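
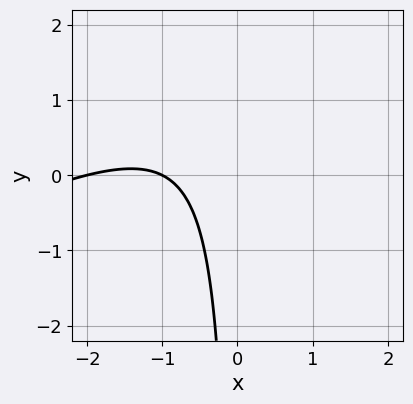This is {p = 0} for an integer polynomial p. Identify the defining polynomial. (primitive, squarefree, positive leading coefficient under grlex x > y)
1. Degree: no degree-1 curve has this shape, so deg p = 2.
2. Checking where it meets the axes: it misses every integer gridline on the y-axis; the x-axis gridline crossings are at x ∈ {-2, -1}.
3. Solving for integer coefficients yields p as stated.

x^2 - 2*x*y + 3*x + 2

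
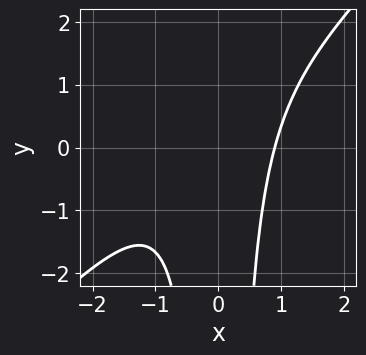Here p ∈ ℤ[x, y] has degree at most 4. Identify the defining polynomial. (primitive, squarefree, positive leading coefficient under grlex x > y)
3*x^3 - 3*x^2*y + x^2 - 3

1. The degree is 3 — a generic line meets the curve in up to 3 points.
2. Observable constraints: no y-intercept at any integer in the box.
3. The integer polynomial consistent with all of this is the stated p.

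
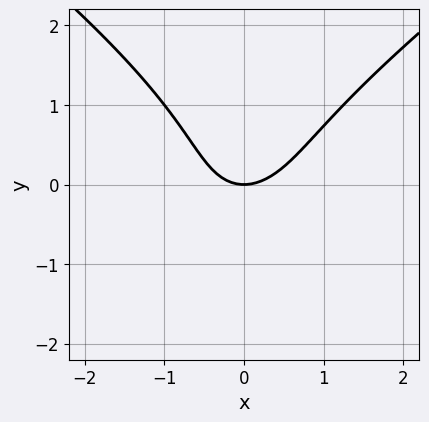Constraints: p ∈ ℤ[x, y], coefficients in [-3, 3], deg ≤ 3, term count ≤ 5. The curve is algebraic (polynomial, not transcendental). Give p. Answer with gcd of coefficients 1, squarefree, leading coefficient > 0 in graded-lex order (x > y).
x^2*y - 2*y^3 + 3*x^2 - x*y - 3*y

1. The degree is 3 — no degree-2 curve has this shape.
2. Observable constraints: it crosses the x-axis at the gridline x = 0; one y-axis crossing is at y = 0.
3. Putting this together gives p.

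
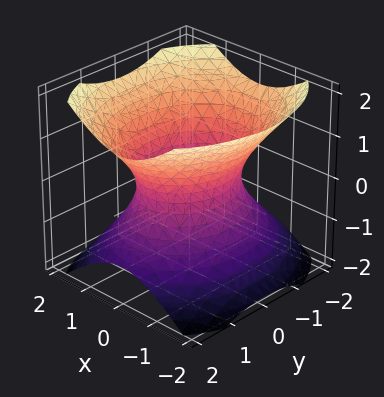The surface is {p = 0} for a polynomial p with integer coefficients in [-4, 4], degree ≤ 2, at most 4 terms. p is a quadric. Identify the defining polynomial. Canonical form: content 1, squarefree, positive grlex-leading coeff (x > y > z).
3*x^2 + 2*y^2 - 3*z^2 - 3

First, deg p = 2. An hourglass — one-sheet hyperboloid; a quadric.
Next, symmetries: it's symmetric under x → −x, forcing even powers of x; it's symmetric under z → −z, forcing even powers of z; it's symmetric under y → −y, forcing even powers of y.
Next, observable constraints: no z-intercept at any integer in the box; the x-axis gridline crossings are at x ∈ {-1, 1}.
Finally, putting this together gives p.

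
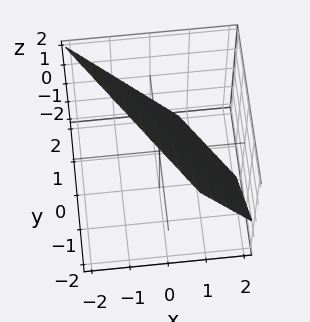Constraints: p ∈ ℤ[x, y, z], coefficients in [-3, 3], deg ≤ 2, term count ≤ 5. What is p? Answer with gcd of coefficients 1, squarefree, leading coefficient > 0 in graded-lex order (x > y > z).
3*x + 2*y + 2*z - 2

1. The degree is 1 — the surface is flat (a plane).
2. Reading off the gridlines: it meets the z-axis at z = 1 (among the integer gridlines); it crosses the y-axis at the gridline y = 1.
3. Solving for integer coefficients yields p as stated.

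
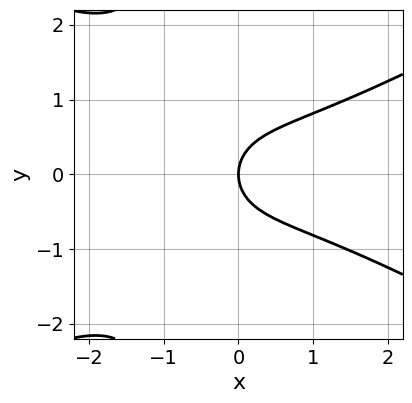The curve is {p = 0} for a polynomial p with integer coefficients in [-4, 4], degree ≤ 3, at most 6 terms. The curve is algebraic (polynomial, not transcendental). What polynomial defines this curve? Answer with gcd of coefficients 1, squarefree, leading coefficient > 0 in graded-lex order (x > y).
x^3 - 3*x*y^2 - 3*y^2 + 3*x

1. The degree is 3 — no degree-2 curve has this shape.
2. Symmetries: it's symmetric under y → −y, forcing even powers of y.
3. Against the integer gridlines: one y-axis crossing is at y = 0; it crosses the x-axis at the gridline x = 0.
4. Together with the visible shape, these determine p as stated.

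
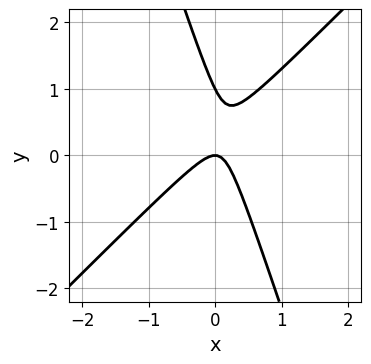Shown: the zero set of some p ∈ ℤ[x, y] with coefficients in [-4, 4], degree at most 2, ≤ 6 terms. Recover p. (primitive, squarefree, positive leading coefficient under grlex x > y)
3*x^2 - 2*x*y - y^2 + y

deg p = 2. No degree-1 curve has this shape.
From the axis intercepts and sections: it crosses the x-axis at the gridline x = 0; among the integer gridlines, it crosses the y-axis at y ∈ {0, 1}.
Assembling these constraints gives the stated polynomial.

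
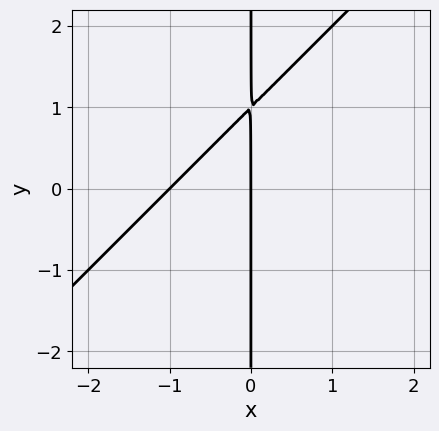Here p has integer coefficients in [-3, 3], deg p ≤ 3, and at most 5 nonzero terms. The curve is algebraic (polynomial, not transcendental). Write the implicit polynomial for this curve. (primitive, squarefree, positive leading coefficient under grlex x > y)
1. Degree: no degree-1 curve has this shape, so deg p = 2.
2. Reading off the gridlines: among the integer gridlines, it crosses the x-axis at x ∈ {-1, 0}; the visible y-axis segment lies entirely on the curve.
3. Putting this together gives p.

x^2 - x*y + x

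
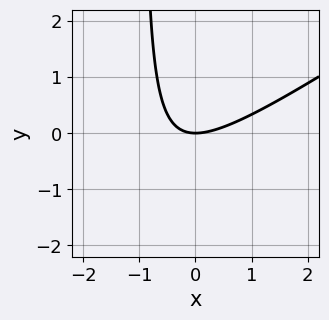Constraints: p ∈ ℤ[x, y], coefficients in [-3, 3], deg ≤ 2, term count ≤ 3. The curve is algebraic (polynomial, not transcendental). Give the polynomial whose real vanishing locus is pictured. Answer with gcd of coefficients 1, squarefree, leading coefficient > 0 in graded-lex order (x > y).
2*x^2 - 3*x*y - 3*y

First, deg p = 2. A generic line meets the curve in up to 2 points.
Then, reading off the gridlines: it crosses the y-axis at the gridline y = 0; it crosses the x-axis at the gridline x = 0.
Finally, these observations pin down the coefficients.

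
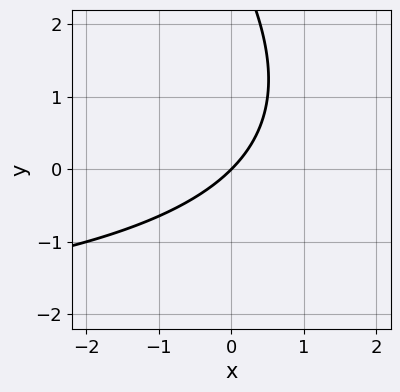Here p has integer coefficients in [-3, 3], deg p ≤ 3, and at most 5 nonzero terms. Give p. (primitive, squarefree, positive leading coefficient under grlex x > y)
(a) Degree: a generic line meets the curve in up to 2 points, so deg p = 2.
(b) From the axis intercepts and sections: it crosses the y-axis at the gridline y = 0; it meets the x-axis at x = 0 (among the integer gridlines).
(c) Assembling these constraints gives the stated polynomial.

x*y + y^2 + 3*x - 3*y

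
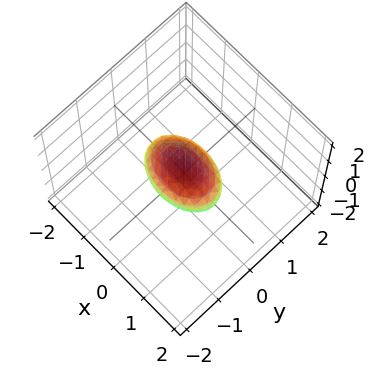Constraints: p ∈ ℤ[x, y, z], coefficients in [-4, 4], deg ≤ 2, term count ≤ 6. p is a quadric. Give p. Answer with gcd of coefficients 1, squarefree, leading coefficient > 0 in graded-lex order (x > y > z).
x^2 + 2*y^2 + 2*z^2 - 1

1. The degree is 2 — a closed, bounded, convex surface; a quadric.
2. Symmetries: mirror symmetry z ↦ −z ⇒ only even powers of z; the x ↦ −x reflection is a symmetry, so x appears only in even powers; mirror symmetry y ↦ −y ⇒ only even powers of y.
3. Observable constraints: among the integer gridlines, it crosses the x-axis at x ∈ {-1, 1}.
4. Fitting integer coefficients to these (and the overall shape) gives p.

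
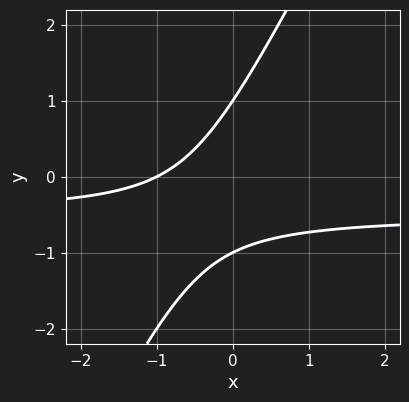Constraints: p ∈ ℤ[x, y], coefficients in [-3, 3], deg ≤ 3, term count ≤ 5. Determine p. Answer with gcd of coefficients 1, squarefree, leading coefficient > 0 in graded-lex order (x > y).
2*x*y - y^2 + x + 1

First, deg p = 2. No degree-1 curve has this shape.
Then, from the axis intercepts and sections: among the integer gridlines, it crosses the y-axis at y ∈ {-1, 1}; one x-axis crossing is at x = -1.
Finally, the integer polynomial consistent with all of this is the stated p.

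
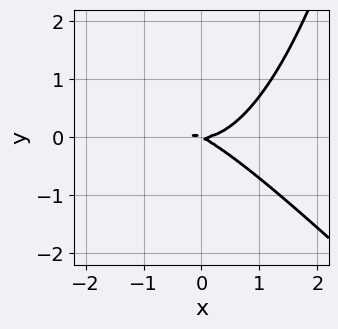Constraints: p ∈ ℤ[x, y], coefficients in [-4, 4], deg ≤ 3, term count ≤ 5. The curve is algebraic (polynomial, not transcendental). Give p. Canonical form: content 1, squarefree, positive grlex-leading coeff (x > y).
1. deg p = 3. A generic line meets the curve in up to 3 points.
2. Against the integer gridlines: it meets the y-axis at y = 0 (among the integer gridlines); it meets the x-axis at x = 0 (among the integer gridlines).
3. Together with the visible shape, these determine p as stated.

x^3 + x^2*y - x*y - 2*y^2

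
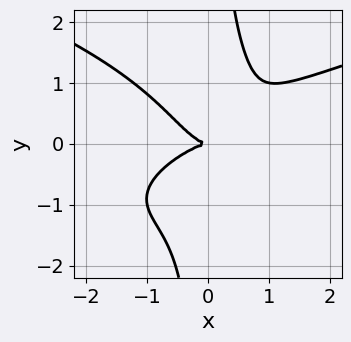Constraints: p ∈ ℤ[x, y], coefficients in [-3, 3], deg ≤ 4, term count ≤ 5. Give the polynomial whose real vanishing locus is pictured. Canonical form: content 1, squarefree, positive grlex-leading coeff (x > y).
(a) Degree: no degree-3 curve has this shape, so deg p = 4.
(b) Observable constraints: one x-axis crossing is at x = 0; one y-axis crossing is at y = 0.
(c) Putting this together gives p.

3*x*y^3 - 2*x^3 + 2*x^2*y - 3*y^2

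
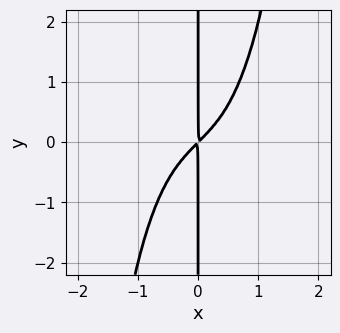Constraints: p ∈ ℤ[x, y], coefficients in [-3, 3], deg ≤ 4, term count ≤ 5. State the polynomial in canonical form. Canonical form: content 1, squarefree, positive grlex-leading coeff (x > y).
x^4 + x^2 - x*y

First, degree: the shape is more complex than any degree-3 curve, so deg p = 4.
Then, observable constraints: the visible y-axis segment lies entirely on the curve.
Finally, putting this together gives p.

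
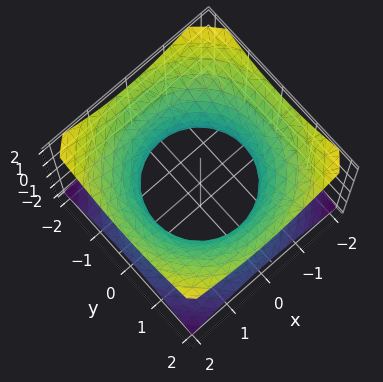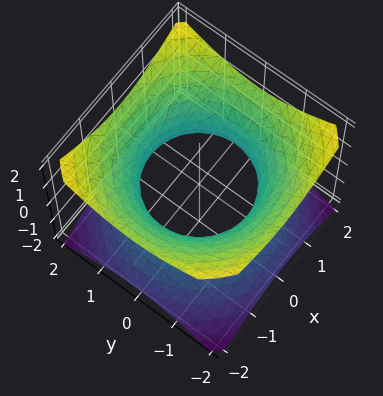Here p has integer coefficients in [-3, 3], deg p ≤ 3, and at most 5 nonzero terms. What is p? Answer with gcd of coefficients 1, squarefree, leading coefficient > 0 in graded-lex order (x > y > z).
2*x^2 + 2*y^2 - 3*z^2 - 3

The degree is 2 — an hourglass — one-sheet hyperboloid; a quadric.
Symmetry: the surface is invariant under rotation about z: p = q(x² + y², z); it's symmetric under z → −z, forcing even powers of z.
Checking where it meets the axes: the surface avoids every integer z-axis point in the box; a circular section at z = -1 has radius between 1 and 2.
Matching integer coefficients to the picture gives p.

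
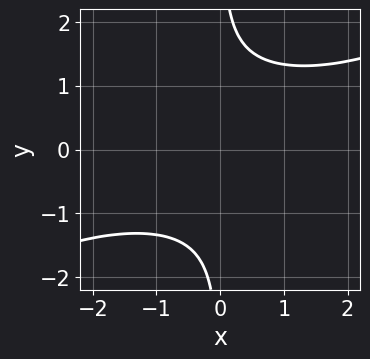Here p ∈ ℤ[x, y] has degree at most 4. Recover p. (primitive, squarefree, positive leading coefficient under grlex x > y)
x^2*y^2 - 2*x*y^3 + 3

First, the degree is 4 — a generic line meets the curve in up to 4 points.
Next, reading off the gridlines: it misses every integer gridline on the x-axis; it misses every integer gridline on the y-axis.
Finally, solving for integer coefficients yields p as stated.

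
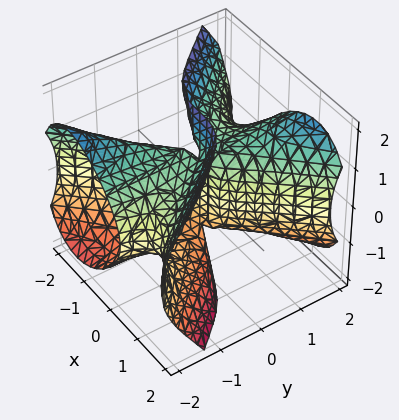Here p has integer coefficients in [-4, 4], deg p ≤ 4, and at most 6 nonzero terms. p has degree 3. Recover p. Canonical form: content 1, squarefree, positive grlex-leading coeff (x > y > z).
x^3 - x*y^2 + y*z^2 - y

deg p = 3.
From the axis intercepts and sections: one y-axis crossing is at y = 0; every point of the z-axis in the box is on the surface; it meets the x-axis at x = 0 (among the integer gridlines).
Assembling these constraints gives the stated polynomial.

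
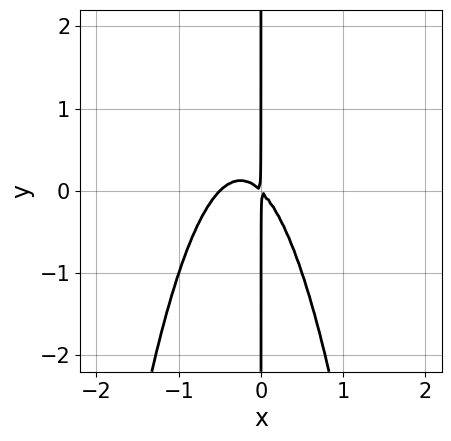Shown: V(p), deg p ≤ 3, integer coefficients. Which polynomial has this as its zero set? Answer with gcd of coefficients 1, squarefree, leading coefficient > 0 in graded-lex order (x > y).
2*x^3 + x^2 + x*y

(a) Degree: the shape is more complex than any degree-2 curve, so deg p = 3.
(b) Against the integer gridlines: the visible y-axis segment lies entirely on the curve.
(c) Solving for integer coefficients yields p as stated.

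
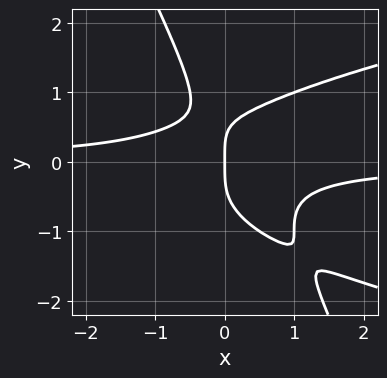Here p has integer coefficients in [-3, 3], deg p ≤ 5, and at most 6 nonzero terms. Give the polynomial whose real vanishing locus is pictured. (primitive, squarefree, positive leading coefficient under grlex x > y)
2*x*y^3 + y^4 - 2*x^2*y - x

(a) The degree is 4 — the shape is more complex than any degree-3 curve.
(b) Checking where it meets the axes: one x-axis crossing is at x = 0; one y-axis crossing is at y = 0.
(c) Putting this together gives p.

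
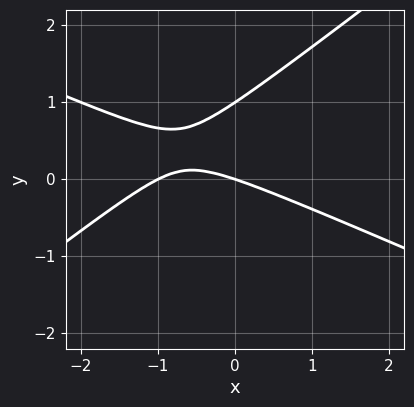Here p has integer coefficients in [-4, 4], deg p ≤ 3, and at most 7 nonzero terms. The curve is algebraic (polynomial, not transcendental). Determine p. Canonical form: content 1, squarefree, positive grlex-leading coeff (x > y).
First, deg p = 2. A generic line meets the curve in up to 2 points.
Then, checking where it meets the axes: among the integer gridlines, it crosses the y-axis at y ∈ {0, 1}; the x-axis gridline crossings are at x ∈ {-1, 0}.
Finally, these observations pin down the coefficients.

x^2 + x*y - 3*y^2 + x + 3*y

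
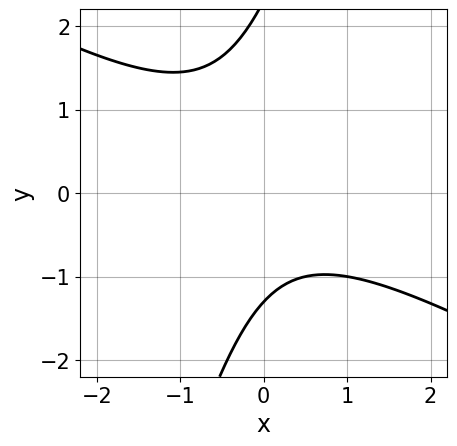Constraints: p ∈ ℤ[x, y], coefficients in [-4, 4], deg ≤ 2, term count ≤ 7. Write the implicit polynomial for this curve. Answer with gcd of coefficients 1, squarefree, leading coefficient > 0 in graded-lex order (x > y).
2*x^2 + 3*x*y - y^2 + y + 3

1. deg p = 2. A generic line meets the curve in up to 2 points.
2. From the visible intercepts: the curve avoids every integer x-axis point in the box.
3. The integer polynomial consistent with all of this is the stated p.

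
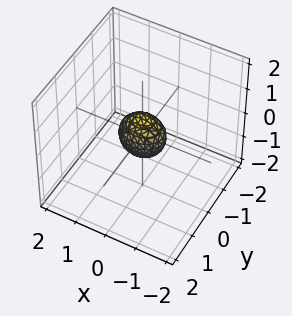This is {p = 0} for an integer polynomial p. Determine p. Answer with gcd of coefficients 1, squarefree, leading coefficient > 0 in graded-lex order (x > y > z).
2*x^2 + 3*y^2 + 2*z^2 - 1

(a) Degree: a closed, bounded, convex surface; a quadric, so deg p = 2.
(b) Symmetries: mirror symmetry z ↦ −z ⇒ only even powers of z; mirror symmetry x ↦ −x ⇒ only even powers of x; the y ↦ −y reflection is a symmetry, so y appears only in even powers.
(c) The integer polynomial consistent with all of this is the stated p.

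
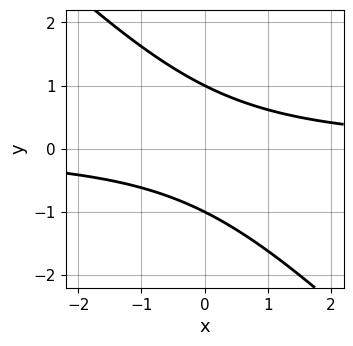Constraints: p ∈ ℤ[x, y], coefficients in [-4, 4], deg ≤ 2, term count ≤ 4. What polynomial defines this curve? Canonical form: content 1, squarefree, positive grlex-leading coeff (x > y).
x*y + y^2 - 1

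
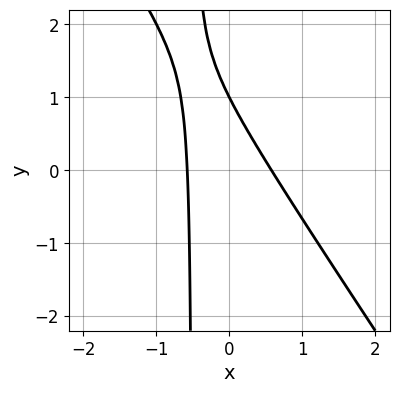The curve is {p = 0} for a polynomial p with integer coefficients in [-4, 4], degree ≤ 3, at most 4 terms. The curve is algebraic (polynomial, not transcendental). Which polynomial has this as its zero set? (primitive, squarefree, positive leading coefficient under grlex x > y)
3*x^2 + 2*x*y + y - 1

1. Degree: the shape is more complex than any degree-1 curve, so deg p = 2.
2. Observable constraints: one y-axis crossing is at y = 1.
3. The integer polynomial consistent with all of this is the stated p.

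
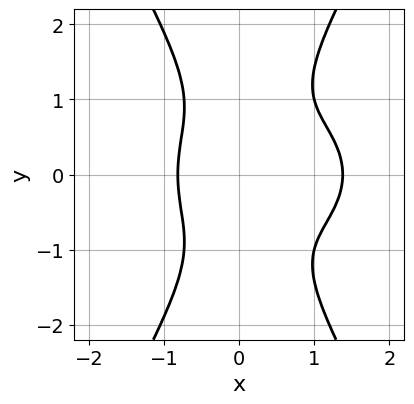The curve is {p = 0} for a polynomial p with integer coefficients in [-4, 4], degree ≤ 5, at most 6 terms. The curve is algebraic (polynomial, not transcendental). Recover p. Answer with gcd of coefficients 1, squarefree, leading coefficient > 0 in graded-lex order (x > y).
2*x^4 + 3*x^2*y^2 - y^4 - 2*x^3 - 2

The degree is 4 — a generic line meets the curve in up to 4 points.
Symmetries: mirror symmetry y ↦ −y ⇒ only even powers of y.
Reading off the gridlines: no y-intercept at any integer in the box.
Putting this together gives p.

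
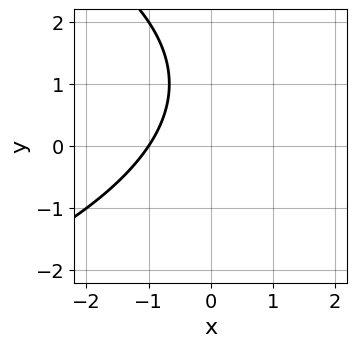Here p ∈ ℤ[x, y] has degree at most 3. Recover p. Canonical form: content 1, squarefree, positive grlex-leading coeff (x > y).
y^2 + 3*x - 2*y + 3

First, deg p = 2. A generic line meets the curve in up to 2 points.
Next, against the integer gridlines: it misses every integer gridline on the y-axis; one x-axis crossing is at x = -1.
Finally, the integer polynomial consistent with all of this is the stated p.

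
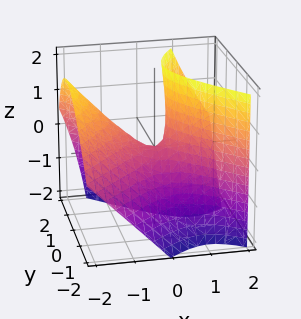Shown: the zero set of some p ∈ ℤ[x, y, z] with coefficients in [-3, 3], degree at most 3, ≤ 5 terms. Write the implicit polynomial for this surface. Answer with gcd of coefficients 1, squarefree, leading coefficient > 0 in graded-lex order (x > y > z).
3*x^2 + 3*x*z - 3*y^2 + 2*y*z - 2*z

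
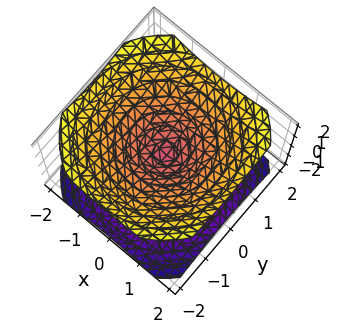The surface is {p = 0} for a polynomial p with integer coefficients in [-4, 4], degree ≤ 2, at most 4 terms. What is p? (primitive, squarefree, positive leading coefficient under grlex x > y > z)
2*x^2 + 2*y^2 - 3*z^2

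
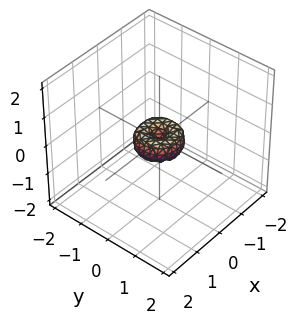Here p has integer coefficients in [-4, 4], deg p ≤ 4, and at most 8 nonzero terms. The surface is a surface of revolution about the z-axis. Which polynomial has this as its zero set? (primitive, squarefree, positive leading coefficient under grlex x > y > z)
2*x^4 + 4*x^2*y^2 + 2*y^4 - x^2 - y^2 + z^2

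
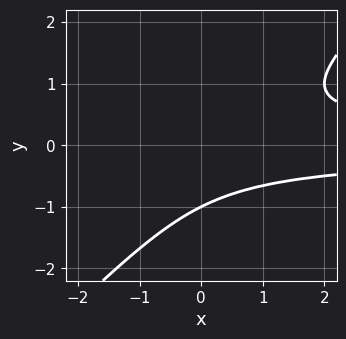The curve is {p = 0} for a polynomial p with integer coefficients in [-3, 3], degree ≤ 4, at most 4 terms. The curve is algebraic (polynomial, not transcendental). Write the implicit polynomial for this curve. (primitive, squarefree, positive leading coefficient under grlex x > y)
Degree: a generic line meets the curve in up to 3 points, so deg p = 3.
Against the integer gridlines: no x-intercept at any integer in the box; it meets the y-axis at y = -1 (among the integer gridlines).
Assembling these constraints gives the stated polynomial.

2*x*y^2 - 2*y^3 - y^2 - 1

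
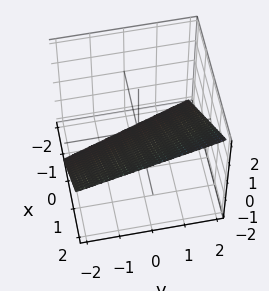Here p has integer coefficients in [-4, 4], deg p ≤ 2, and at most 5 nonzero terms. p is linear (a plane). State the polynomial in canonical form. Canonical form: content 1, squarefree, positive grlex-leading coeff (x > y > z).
First, the degree is 1 — every cross-section is a straight line — this is a plane.
Then, checking where it meets the axes: one y-axis crossing is at y = 2.
Finally, matching integer coefficients to the picture gives p.

3*x + y - 3*z - 2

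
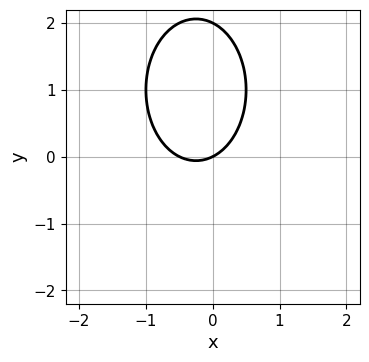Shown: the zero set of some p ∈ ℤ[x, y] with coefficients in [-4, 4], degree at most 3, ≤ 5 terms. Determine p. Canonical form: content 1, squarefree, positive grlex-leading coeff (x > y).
2*x^2 + y^2 + x - 2*y

(a) The degree is 2 — the shape is more complex than any degree-1 curve.
(b) Against the integer gridlines: one x-axis crossing is at x = 0; the y-axis gridline crossings are at y ∈ {0, 2}.
(c) Assembling these constraints gives the stated polynomial.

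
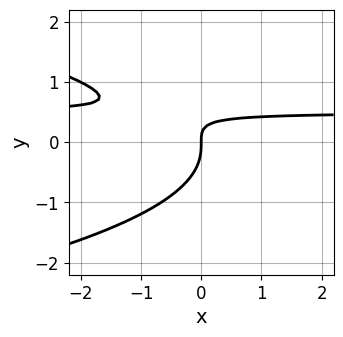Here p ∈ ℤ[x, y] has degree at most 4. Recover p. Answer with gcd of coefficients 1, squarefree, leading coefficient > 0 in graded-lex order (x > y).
2*y^3 + 2*x*y - x

deg p = 3. No degree-2 curve has this shape.
Observable constraints: one y-axis crossing is at y = 0; it meets the x-axis at x = 0 (among the integer gridlines).
Matching integer coefficients to the picture gives p.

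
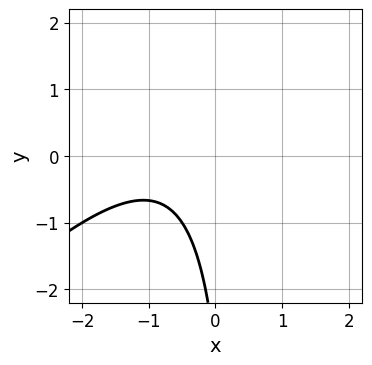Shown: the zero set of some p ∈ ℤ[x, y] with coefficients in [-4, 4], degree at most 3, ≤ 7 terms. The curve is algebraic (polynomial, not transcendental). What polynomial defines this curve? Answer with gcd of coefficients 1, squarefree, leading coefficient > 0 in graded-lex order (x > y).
First, the degree is 2 — a generic line meets the curve in up to 2 points.
Next, checking where it meets the axes: it misses every integer gridline on the y-axis; it misses every integer gridline on the x-axis.
Finally, fitting integer coefficients to these (and the overall shape) gives p.

2*x^2 - 2*x*y + 3*x + y + 3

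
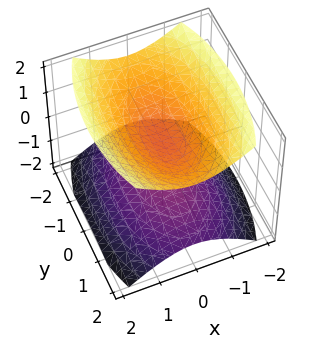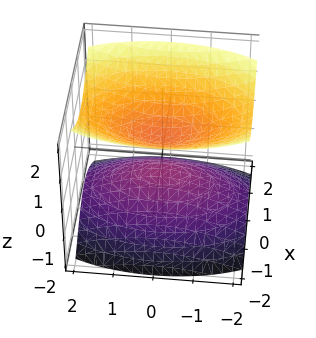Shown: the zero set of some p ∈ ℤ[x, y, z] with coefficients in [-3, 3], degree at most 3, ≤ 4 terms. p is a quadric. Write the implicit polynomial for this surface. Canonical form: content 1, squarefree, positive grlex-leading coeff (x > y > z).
(a) I count 2 distinct pieces. Treating them together as one polynomial.
(b) Degree: two separate bowl-shaped sheets opening away from each other; a quadric, so deg p = 2.
(c) Symmetries: it's symmetric under z → −z, forcing even powers of z; the x ↦ −x reflection is a symmetry, so x appears only in even powers; it's symmetric under y → −y, forcing even powers of y.
(d) Reading off the gridlines: no y-intercept at any integer in the box; it misses every integer gridline on the x-axis.
(e) Assembling these constraints gives the stated polynomial.

3*x^2 + y^2 - 3*z^2 + 1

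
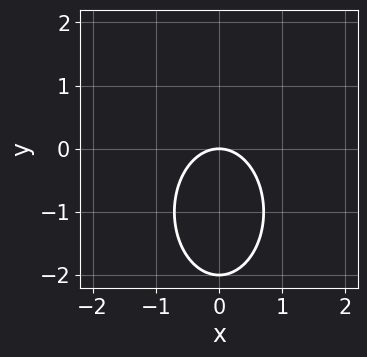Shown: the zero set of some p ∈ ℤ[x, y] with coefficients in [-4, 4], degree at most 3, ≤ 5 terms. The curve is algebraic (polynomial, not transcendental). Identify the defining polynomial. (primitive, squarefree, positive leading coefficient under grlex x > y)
2*x^2 + y^2 + 2*y

1. deg p = 2. No degree-1 curve has this shape.
2. Symmetries: it's symmetric under x → −x, forcing even powers of x.
3. From the visible intercepts: it crosses the x-axis at the gridline x = 0; among the integer gridlines, it crosses the y-axis at y ∈ {-2, 0}.
4. Putting this together gives p.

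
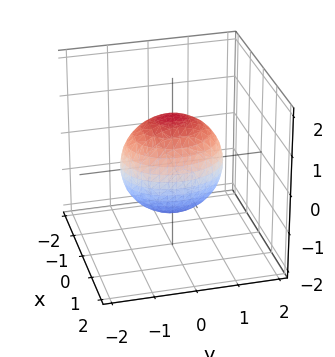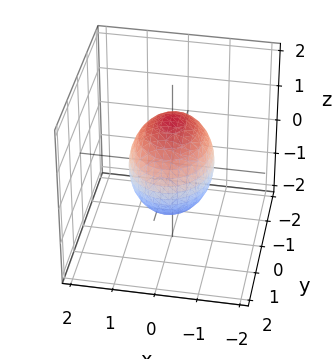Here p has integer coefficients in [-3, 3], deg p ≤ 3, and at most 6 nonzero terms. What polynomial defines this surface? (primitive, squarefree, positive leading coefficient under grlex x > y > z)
3*x^2 + 2*y^2 + 2*z^2 - 3

Degree: a closed, bounded, convex surface; a quadric, so deg p = 2.
Symmetries: mirror symmetry x ↦ −x ⇒ only even powers of x; it's symmetric under y → −y, forcing even powers of y; mirror symmetry z ↦ −z ⇒ only even powers of z.
Reading off the gridlines: among the integer gridlines, it crosses the x-axis at x ∈ {-1, 1}.
Solving for integer coefficients yields p as stated.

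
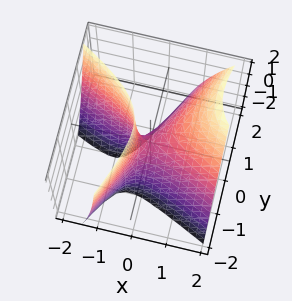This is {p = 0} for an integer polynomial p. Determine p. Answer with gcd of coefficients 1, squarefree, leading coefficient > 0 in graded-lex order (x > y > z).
2*x^2 + 3*x*y - 2*x*z - 2*y^2 - z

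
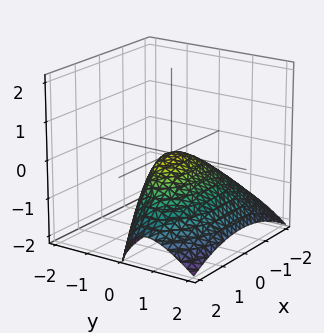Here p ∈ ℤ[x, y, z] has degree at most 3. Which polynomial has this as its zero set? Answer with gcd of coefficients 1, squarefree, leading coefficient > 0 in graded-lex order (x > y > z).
x^2 + 3*y^2 + 3*y*z + 2*z

(a) deg p = 2. The shape is more complex than any degree-1 surface.
(b) Observable constraints: one x-axis crossing is at x = 0; one y-axis crossing is at y = 0; it crosses the z-axis at the gridline z = 0.
(c) Putting this together gives p.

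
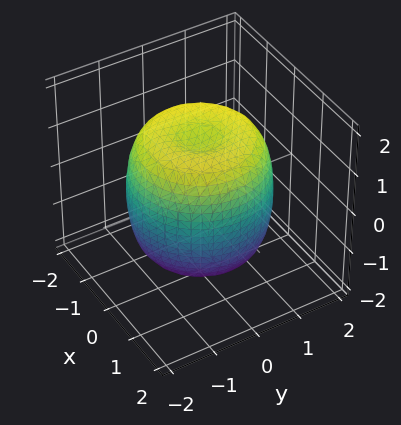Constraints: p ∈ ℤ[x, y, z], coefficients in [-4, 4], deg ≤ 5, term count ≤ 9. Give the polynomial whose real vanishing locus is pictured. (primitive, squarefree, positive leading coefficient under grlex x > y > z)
2*x^4 + 4*x^2*y^2 + 2*y^4 - 3*x^2 - 3*y^2 + 2*z^2 - 3

First, deg p = 4. No degree-3 surface has this shape.
Next, by symmetry, every cross-section ⟂ z is a circle, so x, y appear only via x² + y².
Next, checking where it meets the axes: a circular section at z = -1 has radius between 1 and 2.
Finally, solving for integer coefficients yields p as stated.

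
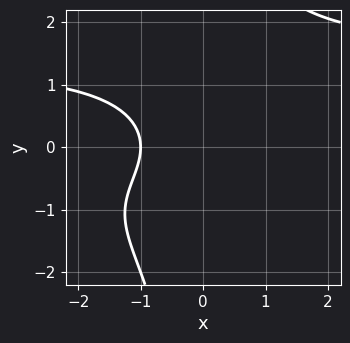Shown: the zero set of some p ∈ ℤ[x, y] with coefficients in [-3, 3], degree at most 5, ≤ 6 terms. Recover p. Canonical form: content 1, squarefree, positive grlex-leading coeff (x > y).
(a) deg p = 4. A generic line meets the curve in up to 4 points.
(b) Observable constraints: no y-intercept at any integer in the box; one x-axis crossing is at x = -1.
(c) Fitting integer coefficients to these (and the overall shape) gives p.

x*y^3 - 2*y^2 - 3*x - 3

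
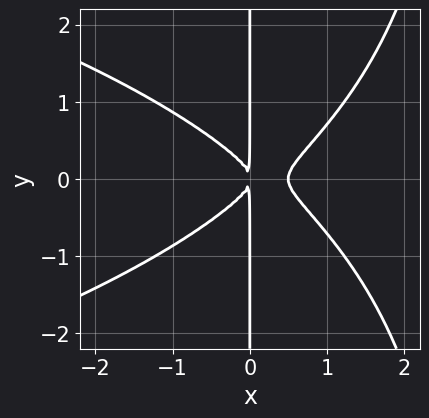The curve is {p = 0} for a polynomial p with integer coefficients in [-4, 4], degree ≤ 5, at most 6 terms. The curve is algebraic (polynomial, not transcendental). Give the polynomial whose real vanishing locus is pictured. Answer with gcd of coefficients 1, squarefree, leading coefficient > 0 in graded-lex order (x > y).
x^2*y^2 + 2*x^3 - 3*x*y^2 - x^2

First, the degree is 4 — the shape is more complex than any degree-3 curve.
Next, symmetries: the y ↦ −y reflection is a symmetry, so y appears only in even powers.
Then, from the visible intercepts: the visible y-axis segment lies entirely on the curve.
Finally, matching integer coefficients to the picture gives p.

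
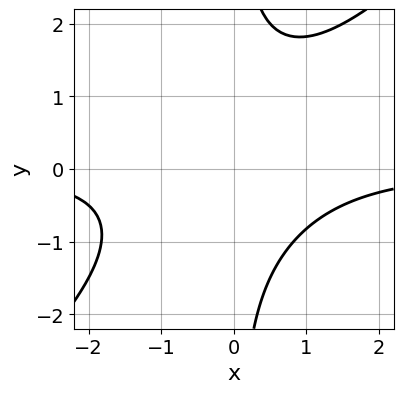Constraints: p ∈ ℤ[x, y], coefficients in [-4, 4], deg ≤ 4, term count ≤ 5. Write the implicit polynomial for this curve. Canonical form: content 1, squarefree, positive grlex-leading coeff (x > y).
2*x^2*y - 2*x*y^2 + 3

(a) deg p = 3. A generic line meets the curve in up to 3 points.
(b) From the visible intercepts: the curve avoids every integer x-axis point in the box; it misses every integer gridline on the y-axis.
(c) Solving for integer coefficients yields p as stated.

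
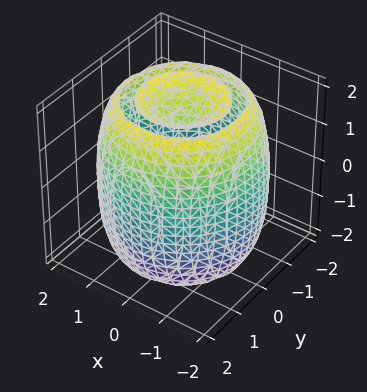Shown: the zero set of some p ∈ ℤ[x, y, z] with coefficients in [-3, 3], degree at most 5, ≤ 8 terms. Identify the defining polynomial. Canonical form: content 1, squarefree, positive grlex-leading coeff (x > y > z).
First, the picture has 2 separate pieces. Treating them together as one polynomial.
Next, deg p = 4. A generic line meets the surface in up to 4 points.
Then, by symmetry, the surface is invariant under rotation about z: p = q(x² + y², z).
Next, observable constraints: a circular section at z = 0 has radius between 1 and 2.
Finally, assembling these constraints gives the stated polynomial.

x^4 + 2*x^2*y^2 + y^4 - 3*x^2 - 3*y^2 + z^2 - 2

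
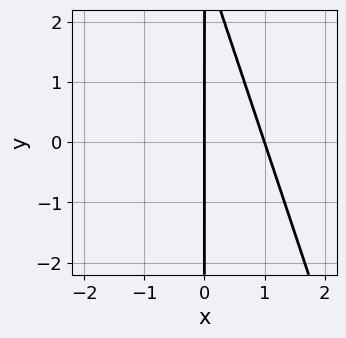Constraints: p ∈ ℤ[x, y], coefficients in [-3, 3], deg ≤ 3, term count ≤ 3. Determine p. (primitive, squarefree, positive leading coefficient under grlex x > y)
3*x^2 + x*y - 3*x

deg p = 2.
Reading off the gridlines: among the integer gridlines, it crosses the x-axis at x ∈ {0, 1}; every point of the y-axis in the box is on the curve.
Assembling these constraints gives the stated polynomial.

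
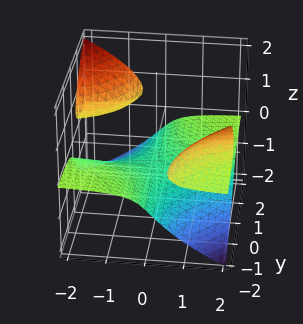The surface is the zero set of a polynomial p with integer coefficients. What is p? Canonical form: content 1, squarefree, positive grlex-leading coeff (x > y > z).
3*x*y*z + 3*z^3 + z + 1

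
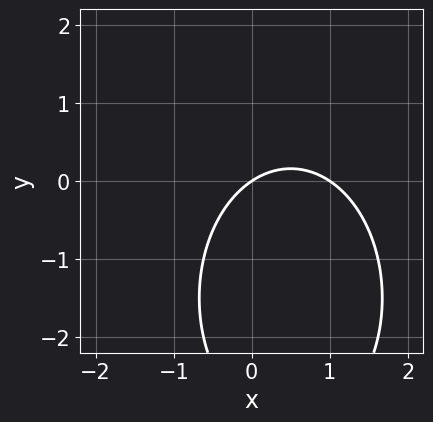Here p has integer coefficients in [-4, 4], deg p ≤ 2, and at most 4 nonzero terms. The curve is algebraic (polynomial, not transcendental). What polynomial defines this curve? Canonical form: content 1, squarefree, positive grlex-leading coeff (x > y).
2*x^2 + y^2 - 2*x + 3*y

(a) deg p = 2. No degree-1 curve has this shape.
(b) From the axis intercepts and sections: one y-axis crossing is at y = 0; the x-axis gridline crossings are at x ∈ {0, 1}.
(c) Assembling these constraints gives the stated polynomial.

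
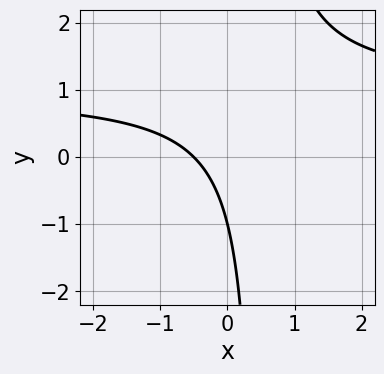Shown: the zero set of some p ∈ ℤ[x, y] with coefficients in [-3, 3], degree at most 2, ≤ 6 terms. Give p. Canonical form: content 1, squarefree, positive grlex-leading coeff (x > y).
First, degree: a generic line meets the curve in up to 2 points, so deg p = 2.
Then, reading off the gridlines: it meets the y-axis at y = -1 (among the integer gridlines).
Finally, matching integer coefficients to the picture gives p.

2*x*y - 2*x - y - 1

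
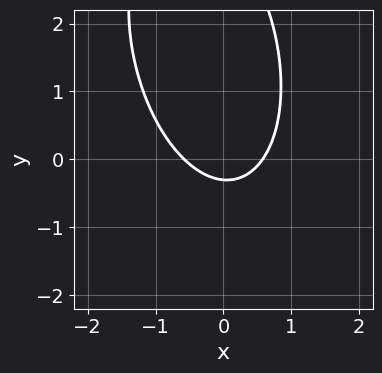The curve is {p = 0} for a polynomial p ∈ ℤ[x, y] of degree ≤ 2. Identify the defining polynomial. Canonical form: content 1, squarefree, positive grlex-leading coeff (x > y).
3*x^2 + x*y + y^2 - 3*y - 1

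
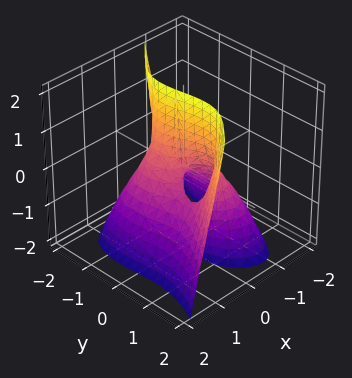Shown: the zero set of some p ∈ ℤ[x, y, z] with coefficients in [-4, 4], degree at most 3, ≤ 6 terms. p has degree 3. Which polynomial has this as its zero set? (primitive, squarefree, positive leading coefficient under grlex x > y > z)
3*x^3 - y^3 + 3*x*z + y

(a) The degree is 3 — no degree-2 surface has this shape.
(b) Reading off the gridlines: every point of the z-axis in the box is on the surface; it crosses the x-axis at the gridline x = 0; among the integer gridlines, it crosses the y-axis at y ∈ {-1, 0, 1}.
(c) Matching integer coefficients to the picture gives p.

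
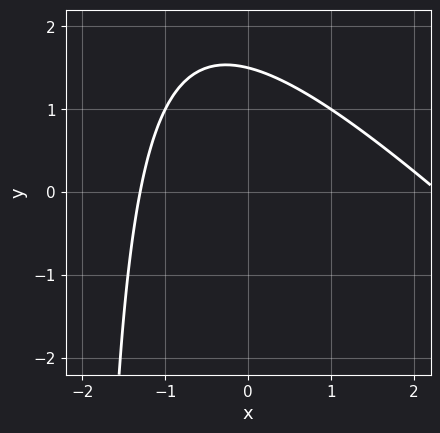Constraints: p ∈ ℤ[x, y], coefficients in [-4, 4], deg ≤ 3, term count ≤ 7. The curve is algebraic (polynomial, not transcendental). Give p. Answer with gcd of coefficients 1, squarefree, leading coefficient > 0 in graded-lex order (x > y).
x^2 + x*y - x + 2*y - 3

First, the degree is 2 — no degree-1 curve has this shape.
Finally, the integer polynomial consistent with all of this is the stated p.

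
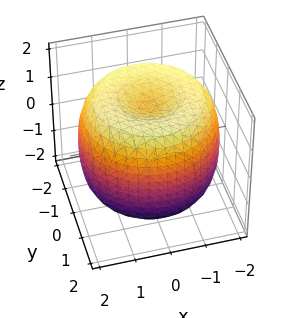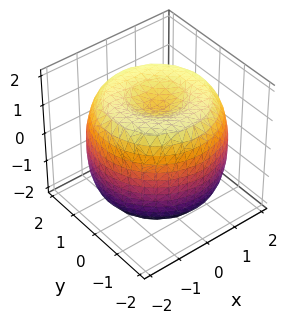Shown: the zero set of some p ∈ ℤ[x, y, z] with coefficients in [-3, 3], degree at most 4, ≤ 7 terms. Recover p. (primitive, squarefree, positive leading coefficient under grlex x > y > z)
x^4 + 2*x^2*y^2 + y^4 - 3*x^2 - 3*y^2 + 2*z^2 - 3

(a) Degree: no degree-3 surface has this shape, so deg p = 4.
(b) By symmetry, the surface is invariant under rotation about z: p = q(x² + y², z).
(c) Against the integer gridlines: a circular section at z = 1 has radius between 1 and 2.
(d) Assembling these constraints gives the stated polynomial.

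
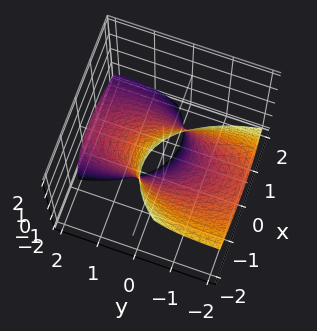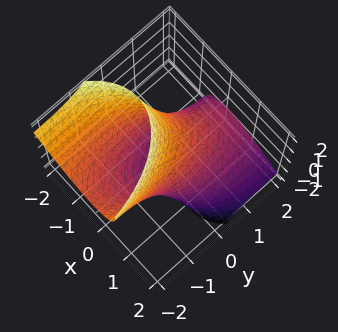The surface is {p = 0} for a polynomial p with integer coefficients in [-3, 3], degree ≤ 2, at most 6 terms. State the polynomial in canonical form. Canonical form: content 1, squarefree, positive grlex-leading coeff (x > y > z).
1. deg p = 2. The shape is more complex than any degree-1 surface.
2. Matching integer coefficients to the picture gives p.

3*x^2 + 3*x*z + y^2 + 3*y*z + z^2 - 2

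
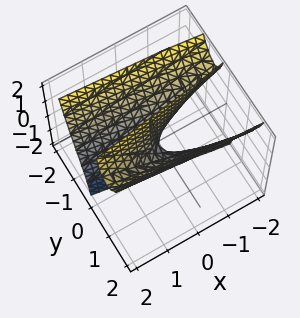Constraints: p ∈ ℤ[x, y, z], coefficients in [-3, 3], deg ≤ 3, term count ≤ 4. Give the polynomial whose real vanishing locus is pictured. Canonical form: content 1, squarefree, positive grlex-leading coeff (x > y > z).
3*y^3 - 3*y*z + x - y

First, the degree is 3 — a generic line meets the surface in up to 3 points.
Then, checking where it meets the axes: one y-axis crossing is at y = 0; it crosses the x-axis at the gridline x = 0; every point of the z-axis in the box is on the surface.
Finally, matching integer coefficients to the picture gives p.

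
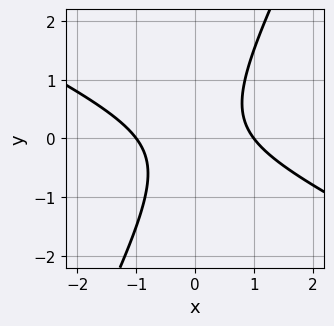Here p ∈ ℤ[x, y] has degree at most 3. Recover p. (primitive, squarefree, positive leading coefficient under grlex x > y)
2*x^2 + 3*x*y - 2*y^2 - 2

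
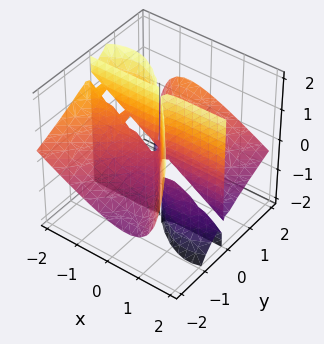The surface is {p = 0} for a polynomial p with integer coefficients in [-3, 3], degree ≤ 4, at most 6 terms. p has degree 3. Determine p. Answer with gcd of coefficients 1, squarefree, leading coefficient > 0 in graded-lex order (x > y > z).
2*x^2*y + 3*x*y*z - y^3 + 3*y^2*z

(a) There are 2 components. They look like related sheets of one shape, so recover p as a whole.
(b) The degree is 3 — no degree-2 surface has this shape.
(c) From the visible intercepts: it meets the y-axis at y = 0 (among the integer gridlines); the visible z-axis segment lies entirely on the surface; the visible x-axis segment lies entirely on the surface.
(d) Solving for integer coefficients yields p as stated.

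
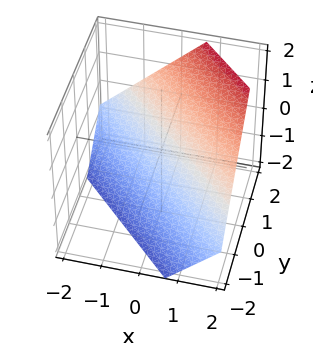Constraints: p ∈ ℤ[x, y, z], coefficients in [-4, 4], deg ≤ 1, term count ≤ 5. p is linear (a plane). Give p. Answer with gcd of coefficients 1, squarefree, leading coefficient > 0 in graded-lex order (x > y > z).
(a) Degree: the surface is flat (a plane), so deg p = 1.
(b) Putting this together gives p.

3*x + 3*y - 3*z - 2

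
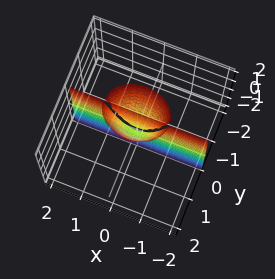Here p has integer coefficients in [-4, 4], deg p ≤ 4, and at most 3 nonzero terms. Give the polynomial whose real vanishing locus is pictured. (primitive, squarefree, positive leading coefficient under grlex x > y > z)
2*x^2*y + 3*y^3 - y*z

First, the picture has 2 separate pieces. They look like related sheets of one shape, so recover p as a whole.
Next, deg p = 3. The shape is more complex than any degree-2 surface.
Next, from the axis intercepts and sections: one y-axis crossing is at y = 0; every point of the z-axis in the box is on the surface.
Finally, matching integer coefficients to the picture gives p. Check: (-1, 0, 0) on the x-axis lies on the surface, and p(-1, 0, 0) = 0. ✓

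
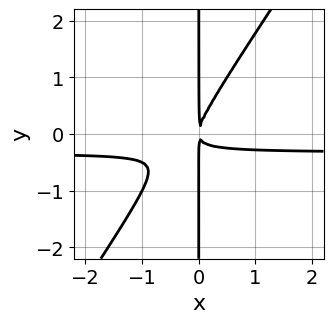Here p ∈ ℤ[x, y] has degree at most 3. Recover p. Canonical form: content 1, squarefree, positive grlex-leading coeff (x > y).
3*x^2*y - 2*x*y^2 + x^2

1. The degree is 3 — the shape is more complex than any degree-2 curve.
2. Checking where it meets the axes: the visible y-axis segment lies entirely on the curve.
3. Together with the visible shape, these determine p as stated.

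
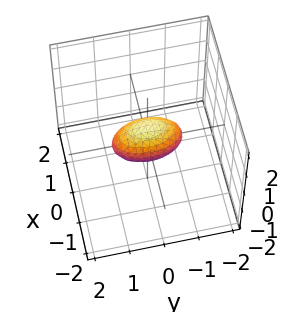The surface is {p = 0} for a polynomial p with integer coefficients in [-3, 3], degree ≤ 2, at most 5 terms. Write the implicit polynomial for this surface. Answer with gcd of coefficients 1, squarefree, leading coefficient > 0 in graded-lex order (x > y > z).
(a) deg p = 2.
(b) Symmetries: mirror symmetry x ↦ −x ⇒ only even powers of x; mirror symmetry z ↦ −z ⇒ only even powers of z; the y ↦ −y reflection is a symmetry, so y appears only in even powers.
(c) Against the integer gridlines: among the integer gridlines, it crosses the y-axis at y ∈ {-1, 1}.
(d) Fitting integer coefficients to these (and the overall shape) gives p.

3*x^2 + y^2 + 2*z^2 - 1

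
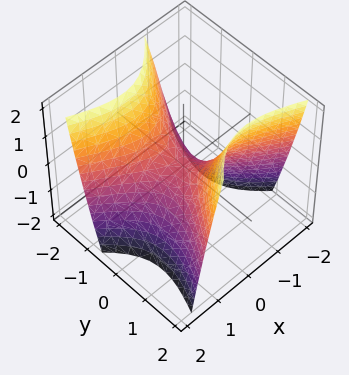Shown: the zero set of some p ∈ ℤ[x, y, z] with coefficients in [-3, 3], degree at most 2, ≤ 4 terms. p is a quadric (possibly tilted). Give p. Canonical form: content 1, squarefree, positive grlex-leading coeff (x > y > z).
First, the degree is 2 — no degree-1 surface has this shape.
Then, from the visible intercepts: it crosses the x-axis at the gridline x = 0; one y-axis crossing is at y = 0; one z-axis crossing is at z = 0.
Finally, the integer polynomial consistent with all of this is the stated p.

x^2 + x*y - y^2 + z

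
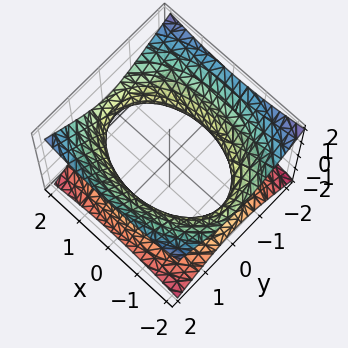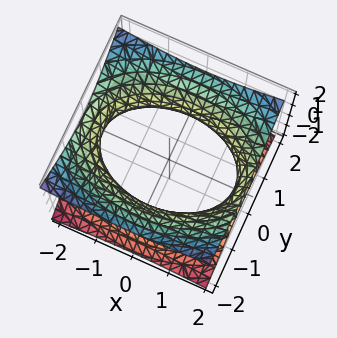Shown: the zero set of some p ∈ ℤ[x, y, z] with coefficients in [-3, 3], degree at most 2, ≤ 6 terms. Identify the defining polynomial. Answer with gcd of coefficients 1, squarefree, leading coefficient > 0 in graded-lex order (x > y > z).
First, the degree is 2 — an hourglass — one-sheet hyperboloid; a quadric.
Next, symmetries: the z ↦ −z reflection is a symmetry, so z appears only in even powers; it's symmetric under y → −y, forcing even powers of y; the x ↦ −x reflection is a symmetry, so x appears only in even powers.
Then, from the axis intercepts and sections: no z-intercept at any integer in the box.
Finally, solving for integer coefficients yields p as stated.

x^2 + 2*y^2 - 3*z^2 - 3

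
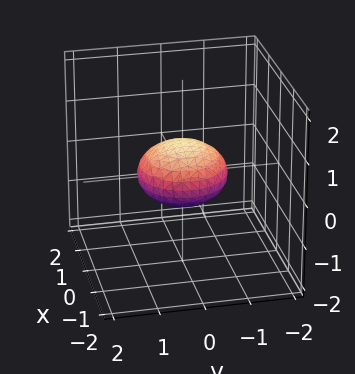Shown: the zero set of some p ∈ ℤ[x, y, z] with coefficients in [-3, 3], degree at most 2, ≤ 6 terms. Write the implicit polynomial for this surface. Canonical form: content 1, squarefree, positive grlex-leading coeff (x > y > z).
x^2 + y^2 + 2*z^2 - 1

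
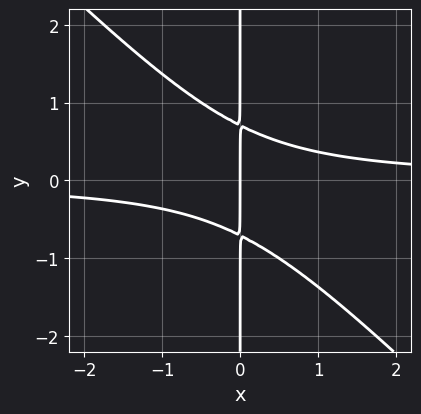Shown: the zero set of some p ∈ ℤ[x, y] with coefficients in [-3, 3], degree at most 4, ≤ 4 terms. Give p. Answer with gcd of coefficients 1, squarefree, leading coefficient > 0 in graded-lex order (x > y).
2*x^2*y + 2*x*y^2 - x

1. The degree is 3 — the shape is more complex than any degree-2 curve.
2. From the visible intercepts: one x-axis crossing is at x = 0; the visible y-axis segment lies entirely on the curve.
3. Solving for integer coefficients yields p as stated.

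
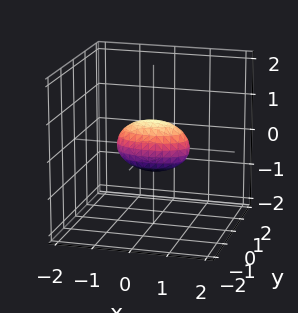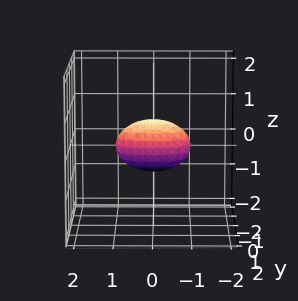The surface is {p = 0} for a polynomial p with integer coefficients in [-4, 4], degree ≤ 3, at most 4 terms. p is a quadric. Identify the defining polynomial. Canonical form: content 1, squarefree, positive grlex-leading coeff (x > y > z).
Degree: a closed, bounded, convex surface; a quadric, so deg p = 2.
Symmetries: it's symmetric under z → −z, forcing even powers of z; mirror symmetry y ↦ −y ⇒ only even powers of y; the x ↦ −x reflection is a symmetry, so x appears only in even powers.
Reading off the gridlines: among the integer gridlines, it crosses the x-axis at x ∈ {-1, 1}.
Assembling these constraints gives the stated polynomial.

x^2 + 3*y^2 + 2*z^2 - 1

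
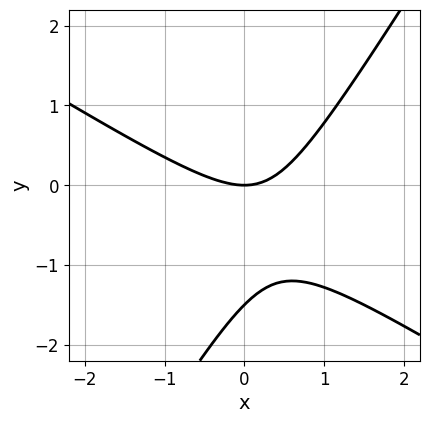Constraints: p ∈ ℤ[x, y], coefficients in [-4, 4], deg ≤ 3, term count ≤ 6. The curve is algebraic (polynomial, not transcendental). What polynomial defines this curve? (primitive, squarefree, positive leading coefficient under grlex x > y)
First, deg p = 2.
Next, reading off the gridlines: it meets the x-axis at x = 0 (among the integer gridlines); it meets the y-axis at y = 0 (among the integer gridlines).
Finally, together with the visible shape, these determine p as stated.

2*x^2 + 2*x*y - 2*y^2 - 3*y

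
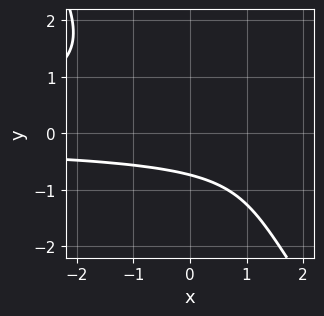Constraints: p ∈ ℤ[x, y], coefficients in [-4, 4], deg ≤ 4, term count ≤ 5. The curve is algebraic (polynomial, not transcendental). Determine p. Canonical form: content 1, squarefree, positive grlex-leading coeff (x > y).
First, the degree is 3 — the shape is more complex than any degree-2 curve.
Next, reading off the gridlines: no x-intercept at any integer in the box.
Finally, matching integer coefficients to the picture gives p.

3*x*y^2 + 2*y^3 + 3*y + 3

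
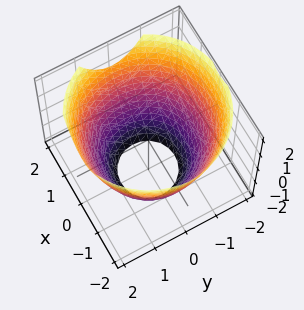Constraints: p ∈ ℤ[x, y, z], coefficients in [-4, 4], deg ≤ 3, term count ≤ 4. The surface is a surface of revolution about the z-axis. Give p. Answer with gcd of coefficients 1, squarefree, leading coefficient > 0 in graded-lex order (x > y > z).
x^2 + y^2 - z - 3

Degree: no degree-1 surface has this shape, so deg p = 2.
Symmetry: every cross-section ⟂ z is a circle, so x, y appear only via x² + y².
Observable constraints: the surface avoids every integer z-axis point in the box; a circular section at z = 0 has radius between 1 and 2.
Matching integer coefficients to the picture gives p.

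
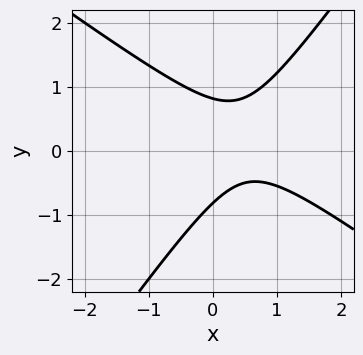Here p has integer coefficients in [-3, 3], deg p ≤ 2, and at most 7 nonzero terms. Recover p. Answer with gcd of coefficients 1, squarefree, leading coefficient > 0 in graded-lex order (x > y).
(a) deg p = 2. The shape is more complex than any degree-1 curve.
(b) Against the integer gridlines: it misses every integer gridline on the x-axis.
(c) Assembling these constraints gives the stated polynomial.

3*x^2 + 2*x*y - 3*y^2 - 3*x + 2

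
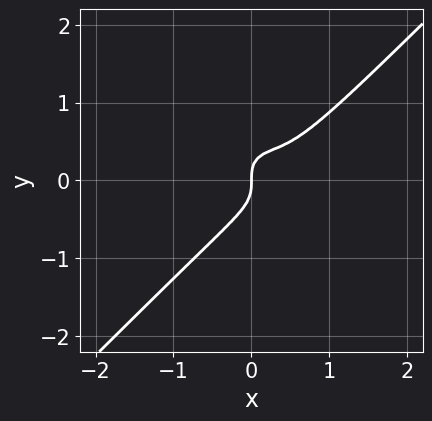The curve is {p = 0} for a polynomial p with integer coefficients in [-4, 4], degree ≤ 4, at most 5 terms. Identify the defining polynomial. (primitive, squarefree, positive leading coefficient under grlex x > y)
3*x^3 - 3*y^3 - 2*x^2 + x

First, degree: a generic line meets the curve in up to 3 points, so deg p = 3.
Next, reading off the gridlines: it meets the y-axis at y = 0 (among the integer gridlines); one x-axis crossing is at x = 0.
Finally, solving for integer coefficients yields p as stated.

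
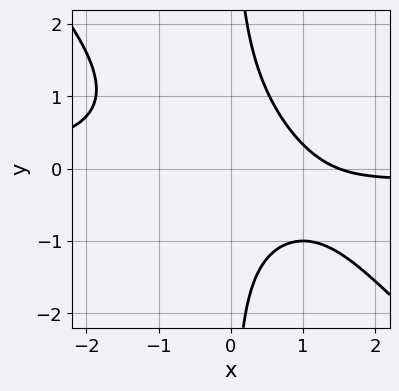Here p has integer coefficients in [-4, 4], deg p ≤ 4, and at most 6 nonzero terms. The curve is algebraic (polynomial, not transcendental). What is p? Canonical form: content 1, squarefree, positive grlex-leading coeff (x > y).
deg p = 3. A generic line meets the curve in up to 3 points.
Checking where it meets the axes: no y-intercept at any integer in the box.
Matching integer coefficients to the picture gives p.

3*x^2*y + 3*x*y^2 - x*y + 2*x - 3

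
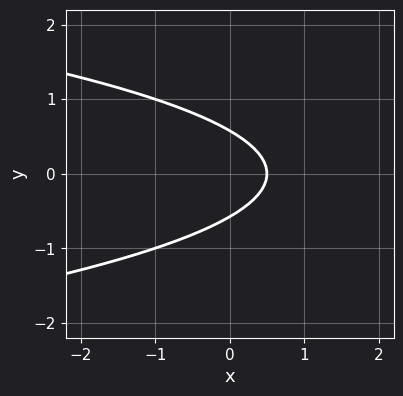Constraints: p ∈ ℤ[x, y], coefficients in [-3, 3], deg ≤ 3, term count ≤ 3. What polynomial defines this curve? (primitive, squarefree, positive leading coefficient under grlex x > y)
3*y^2 + 2*x - 1

First, deg p = 2. No degree-1 curve has this shape.
Then, symmetries: the y ↦ −y reflection is a symmetry, so y appears only in even powers.
Finally, together with the visible shape, these determine p as stated.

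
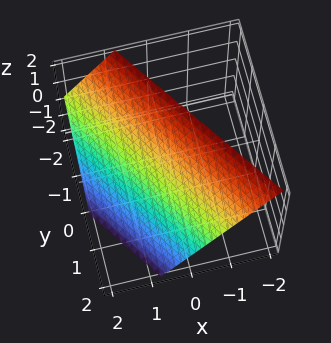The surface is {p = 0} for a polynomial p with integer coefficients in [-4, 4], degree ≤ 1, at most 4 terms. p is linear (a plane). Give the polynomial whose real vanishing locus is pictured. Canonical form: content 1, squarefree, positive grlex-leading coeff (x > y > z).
3*x + 2*y + 2*z - 2

deg p = 1. The surface is flat (a plane).
From the visible intercepts: it meets the y-axis at y = 1 (among the integer gridlines); it meets the z-axis at z = 1 (among the integer gridlines).
Assembling these constraints gives the stated polynomial.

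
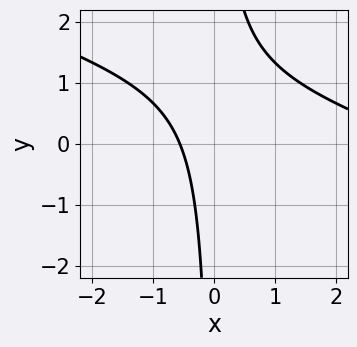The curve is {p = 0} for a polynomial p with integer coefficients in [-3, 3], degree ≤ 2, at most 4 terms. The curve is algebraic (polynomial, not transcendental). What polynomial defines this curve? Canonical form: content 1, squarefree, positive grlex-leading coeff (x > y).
1. Degree: the shape is more complex than any degree-1 curve, so deg p = 2.
2. Checking where it meets the axes: the curve avoids every integer y-axis point in the box.
3. Matching integer coefficients to the picture gives p.

x^2 + 3*x*y - 3*x - 2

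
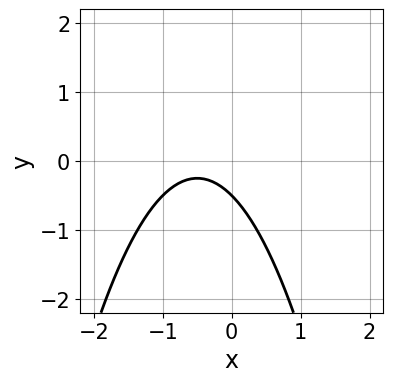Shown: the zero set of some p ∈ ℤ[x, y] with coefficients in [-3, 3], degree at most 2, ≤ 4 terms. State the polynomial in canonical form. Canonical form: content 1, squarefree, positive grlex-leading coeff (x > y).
2*x^2 + 2*x + 2*y + 1

(a) deg p = 2. The shape is more complex than any degree-1 curve.
(b) From the visible intercepts: it misses every integer gridline on the x-axis.
(c) Solving for integer coefficients yields p as stated.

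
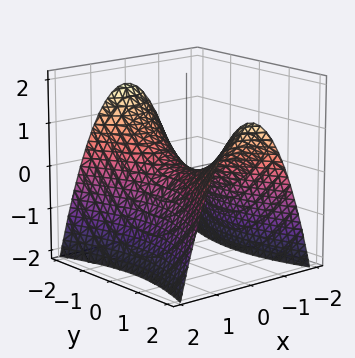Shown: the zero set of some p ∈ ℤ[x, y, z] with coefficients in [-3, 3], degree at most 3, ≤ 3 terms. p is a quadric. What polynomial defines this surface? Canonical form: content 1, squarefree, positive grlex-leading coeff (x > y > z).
The degree is 2 — a hyperbolic paraboloid; a quadric.
Symmetries: mirror symmetry y ↦ −y ⇒ only even powers of y; the x ↦ −x reflection is a symmetry, so x appears only in even powers.
From the visible intercepts: it meets the z-axis at z = 0 (among the integer gridlines); one x-axis crossing is at x = 0; one y-axis crossing is at y = 0.
Assembling these constraints gives the stated polynomial.

3*x^2 - y^2 + 3*z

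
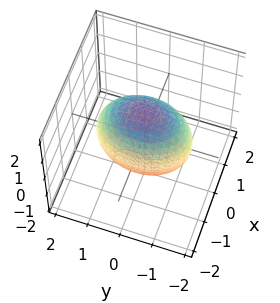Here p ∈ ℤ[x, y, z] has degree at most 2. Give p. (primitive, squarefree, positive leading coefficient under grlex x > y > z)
2*x^2 + y^2 + z^2 - 2

deg p = 2. Bounded and convex; a quadric.
Symmetries: mirror symmetry y ↦ −y ⇒ only even powers of y; mirror symmetry x ↦ −x ⇒ only even powers of x; the z ↦ −z reflection is a symmetry, so z appears only in even powers.
Against the integer gridlines: the x-axis gridline crossings are at x ∈ {-1, 1}.
Assembling these constraints gives the stated polynomial.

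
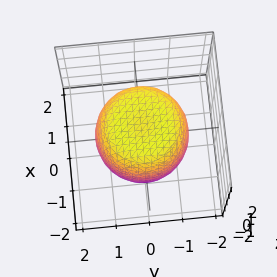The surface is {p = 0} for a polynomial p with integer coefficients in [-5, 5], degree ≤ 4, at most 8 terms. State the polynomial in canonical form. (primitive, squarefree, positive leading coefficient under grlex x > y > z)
1. The degree is 4 — no degree-3 surface has this shape.
2. Symmetries: every cross-section ⟂ z is a circle, so x, y appear only via x² + y².
3. From the visible intercepts: a circular section at z = 1 has radius between 1 and 2.
4. The integer polynomial consistent with all of this is the stated p.

2*x^4 + 4*x^2*y^2 + 2*y^4 - 2*x^2 - 2*y^2 + 2*z^2 - 3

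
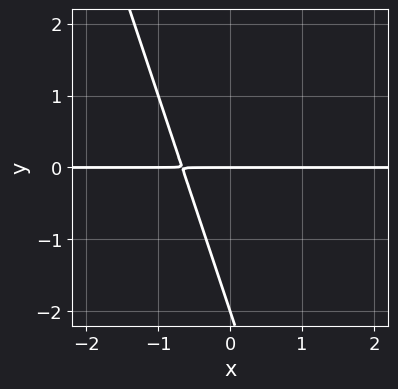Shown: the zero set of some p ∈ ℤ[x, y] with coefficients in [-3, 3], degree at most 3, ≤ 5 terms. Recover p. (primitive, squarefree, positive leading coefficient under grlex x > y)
3*x*y + y^2 + 2*y

The degree is 2 — the shape is more complex than any degree-1 curve.
From the visible intercepts: among the integer gridlines, it crosses the y-axis at y ∈ {-2, 0}; every point of the x-axis in the box is on the curve.
Solving for integer coefficients yields p as stated.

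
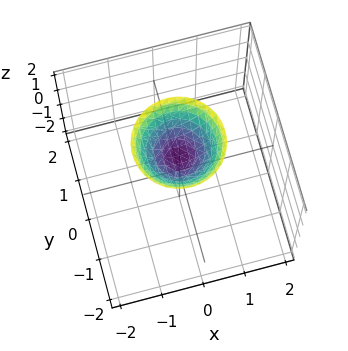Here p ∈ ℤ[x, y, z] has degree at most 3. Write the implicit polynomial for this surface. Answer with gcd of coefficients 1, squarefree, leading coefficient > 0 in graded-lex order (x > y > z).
x^2 + y^2 - z + 1

1. deg p = 2. The shape is more complex than any degree-1 surface.
2. Symmetries: rotational symmetry about the z-axis ⇒ p depends on x, y only through x² + y².
3. Reading off the gridlines: no y-intercept at any integer in the box; no x-intercept at any integer in the box.
4. The integer polynomial consistent with all of this is the stated p. Check: (0, 0, 1) on the z-axis lies on the surface, and p(0, 0, 1) = 0. ✓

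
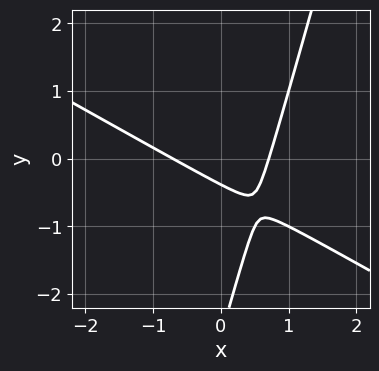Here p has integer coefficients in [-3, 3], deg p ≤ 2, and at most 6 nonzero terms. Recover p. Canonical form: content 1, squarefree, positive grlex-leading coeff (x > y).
Degree: the shape is more complex than any degree-1 curve, so deg p = 2.
Matching integer coefficients to the picture gives p.

2*x^2 + 3*x*y - y^2 - 3*y - 1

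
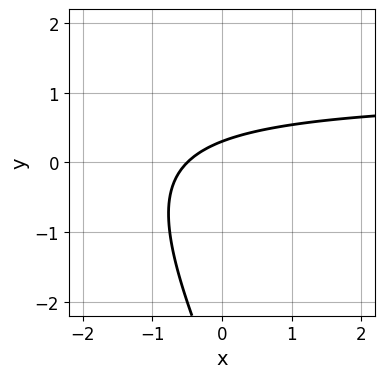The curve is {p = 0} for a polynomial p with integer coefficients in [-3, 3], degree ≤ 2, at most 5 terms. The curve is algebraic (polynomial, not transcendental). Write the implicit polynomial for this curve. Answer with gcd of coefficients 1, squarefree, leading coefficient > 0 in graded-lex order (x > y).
The degree is 2 — no degree-1 curve has this shape.
Matching integer coefficients to the picture gives p.

2*x*y + y^2 - 2*x + 3*y - 1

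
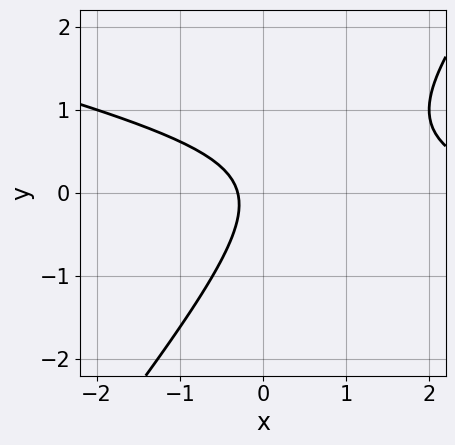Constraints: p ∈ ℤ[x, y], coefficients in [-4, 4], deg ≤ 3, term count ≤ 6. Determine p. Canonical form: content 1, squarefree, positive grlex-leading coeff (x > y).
(a) Degree: a generic line meets the curve in up to 2 points, so deg p = 2.
(b) Checking where it meets the axes: it misses every integer gridline on the y-axis.
(c) Putting this together gives p.

x^2 + 3*x*y - 3*y^2 - 3*x - 1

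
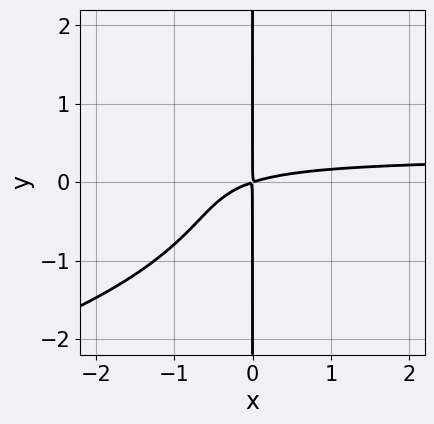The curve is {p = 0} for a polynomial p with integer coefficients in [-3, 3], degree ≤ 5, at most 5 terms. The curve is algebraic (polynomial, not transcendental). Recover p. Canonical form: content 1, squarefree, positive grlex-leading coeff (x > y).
2*x*y^3 + 3*x^2*y - x^2 + 3*x*y

deg p = 4.
From the axis intercepts and sections: every point of the y-axis in the box is on the curve.
Together with the visible shape, these determine p as stated.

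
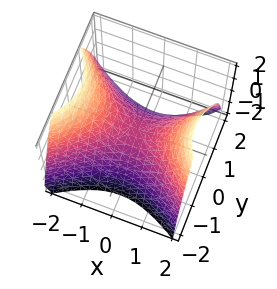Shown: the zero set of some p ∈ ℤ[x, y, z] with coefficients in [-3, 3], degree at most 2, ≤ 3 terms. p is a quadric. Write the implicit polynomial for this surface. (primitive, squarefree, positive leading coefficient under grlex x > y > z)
deg p = 2. A saddle surface; a quadric.
Symmetries: it's symmetric under x → −x, forcing even powers of x; mirror symmetry y ↦ −y ⇒ only even powers of y.
From the axis intercepts and sections: it meets the x-axis at x = 0 (among the integer gridlines); one y-axis crossing is at y = 0; one z-axis crossing is at z = 0.
Fitting integer coefficients to these (and the overall shape) gives p.

2*x^2 - 3*y^2 - 3*z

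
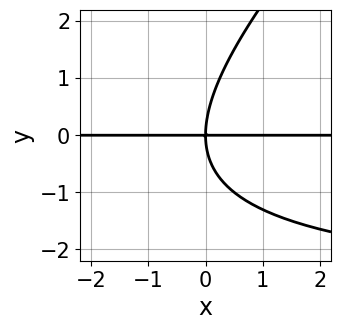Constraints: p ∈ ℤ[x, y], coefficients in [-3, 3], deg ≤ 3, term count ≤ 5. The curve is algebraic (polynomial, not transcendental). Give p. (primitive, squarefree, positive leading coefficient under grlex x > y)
(a) Degree: a generic line meets the curve in up to 3 points, so deg p = 3.
(b) Observable constraints: one y-axis crossing is at y = 0; every point of the x-axis in the box is on the curve.
(c) Putting this together gives p.

x*y^2 - y^3 + 3*x*y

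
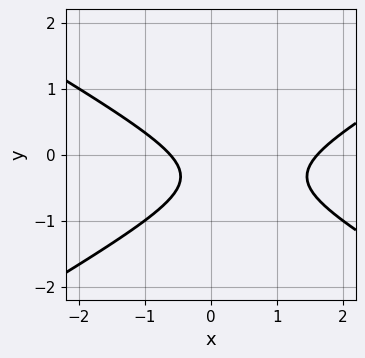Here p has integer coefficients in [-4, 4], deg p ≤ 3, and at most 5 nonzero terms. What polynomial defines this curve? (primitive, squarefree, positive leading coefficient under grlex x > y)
First, the degree is 2 — the shape is more complex than any degree-1 curve.
Then, reading off the gridlines: no y-intercept at any integer in the box.
Finally, putting this together gives p.

x^2 - 3*y^2 - x - 2*y - 1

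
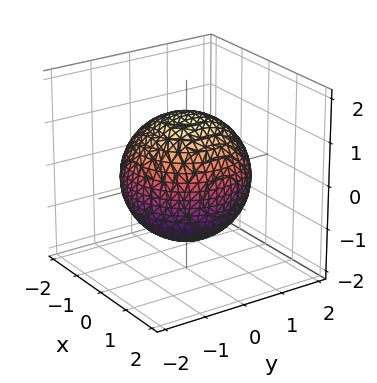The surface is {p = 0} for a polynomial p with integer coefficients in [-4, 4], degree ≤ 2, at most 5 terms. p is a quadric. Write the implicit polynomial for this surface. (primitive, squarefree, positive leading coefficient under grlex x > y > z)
x^2 + y^2 + z^2 - 2

First, degree: bounded and convex; a quadric, so deg p = 2.
Next, symmetries: the surface is invariant under rotation about z: p = q(x² + y², z); mirror symmetry z ↦ −z ⇒ only even powers of z.
Then, checking where it meets the axes: a circular section at z = 1 has radius exactly 1.
Finally, the integer polynomial consistent with all of this is the stated p.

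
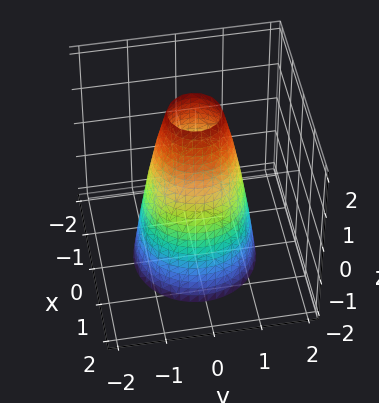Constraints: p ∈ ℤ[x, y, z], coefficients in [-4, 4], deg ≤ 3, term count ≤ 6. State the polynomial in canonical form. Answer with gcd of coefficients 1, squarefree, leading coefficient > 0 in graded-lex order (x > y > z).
Degree: no degree-1 surface has this shape, so deg p = 2.
By symmetry, every cross-section ⟂ z is a circle, so x, y appear only via x² + y².
Observable constraints: among the integer gridlines, it crosses the y-axis at y ∈ {-1, 1}; no z-intercept at any integer in the box; a circular section at z = -1 has radius between 1 and 2.
Assembling these constraints gives the stated polynomial. Check: (-1, 0, 0) on the x-axis lies on the surface, and p(-1, 0, 0) = 0. ✓

3*x^2 + 3*y^2 + z - 3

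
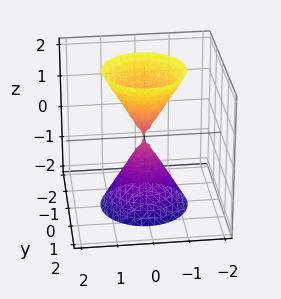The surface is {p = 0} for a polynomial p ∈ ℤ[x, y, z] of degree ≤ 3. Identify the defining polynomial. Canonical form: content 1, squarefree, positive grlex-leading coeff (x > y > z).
3*x^2 + 3*y^2 - z^2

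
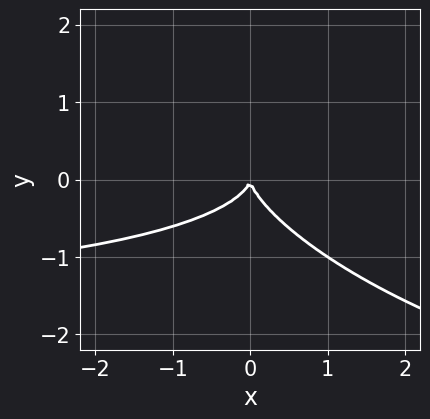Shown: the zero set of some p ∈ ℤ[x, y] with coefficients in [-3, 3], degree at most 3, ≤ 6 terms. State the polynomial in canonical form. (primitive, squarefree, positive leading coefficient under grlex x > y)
x^2*y + 2*x*y^2 + 3*y^3 + 2*x^2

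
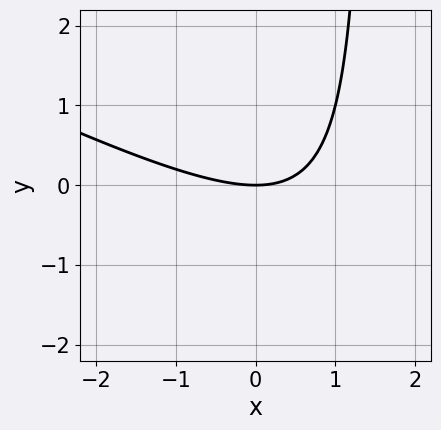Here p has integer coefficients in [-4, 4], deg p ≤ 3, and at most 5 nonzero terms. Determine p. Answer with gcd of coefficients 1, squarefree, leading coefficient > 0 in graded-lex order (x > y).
(a) deg p = 2.
(b) Reading off the gridlines: it crosses the x-axis at the gridline x = 0; one y-axis crossing is at y = 0.
(c) Matching integer coefficients to the picture gives p.

x^2 + 2*x*y - 3*y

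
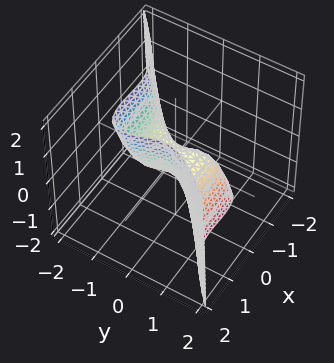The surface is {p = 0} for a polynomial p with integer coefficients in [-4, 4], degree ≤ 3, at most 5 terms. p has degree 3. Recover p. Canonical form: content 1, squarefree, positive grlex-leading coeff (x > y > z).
x^3 + x^2*y - 2*y^3 - z

(a) Degree: no degree-2 surface has this shape, so deg p = 3.
(b) From the visible intercepts: one x-axis crossing is at x = 0; one y-axis crossing is at y = 0; one z-axis crossing is at z = 0.
(c) The integer polynomial consistent with all of this is the stated p.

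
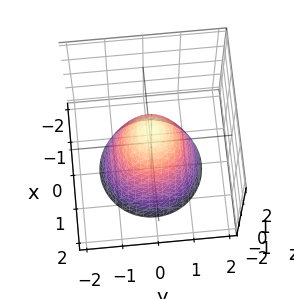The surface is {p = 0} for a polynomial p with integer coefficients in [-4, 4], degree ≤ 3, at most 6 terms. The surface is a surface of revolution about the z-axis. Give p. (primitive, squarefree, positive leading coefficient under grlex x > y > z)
First, degree: a generic line meets the surface in up to 2 points, so deg p = 2.
Next, symmetries: the z-axis is an axis of rotation, so x and y enter only as x² + y².
Next, from the axis intercepts and sections: it crosses the z-axis at the gridline z = 1; a circular section at z = 0 has radius between 0 and 1.
Finally, assembling these constraints gives the stated polynomial.

3*x^2 + 3*y^2 + 2*z - 2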